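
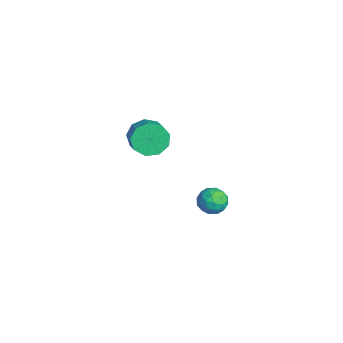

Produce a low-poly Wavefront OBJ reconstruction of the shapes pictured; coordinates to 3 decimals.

v 2.899 -0.47 3.167
v 3.348 -0.155 3.763
v 3.352 -1.665 3.457
v 3.801 -1.35 4.053
v 2.994 -1.365 4.119
v 2.714 -0.627 3.939
v 3.986 -1.193 3.281
v 3.706 -0.455 3.101
v 4.02 -0.602 3.833
v 3.406 -0.708 4.351
v 3.294 -1.112 2.869
v 2.68 -1.218 3.387
v 3.084 -0.208 3.439
v 3.616 -1.612 3.781
v 3.142 -1.621 3.819
v 3.405 -1.436 4.17
v 2.711 -0.485 3.543
v 2.975 -0.3 3.893
v 2.767 -1.011 4.103
v 3.725 -1.52 3.327
v 3.989 -1.335 3.677
v 3.295 -0.384 3.05
v 3.558 -0.199 3.401
v 3.933 -0.809 3.117
v 3.743 -0.285 3.831
v 4.008 -0.988 4.002
v 4.117 -0.896 3.548
v 3.953 -0.462 3.442
v 3.382 -0.348 4.135
v 3.648 -1.05 4.306
v 3.174 -1.059 4.345
v 3.009 -0.625 4.239
v 3.777 -0.61 4.177
v 3.052 -0.77 2.914
v 3.318 -1.472 3.085
v 3.691 -1.195 2.981
v 3.526 -0.761 2.875
v 2.692 -0.832 3.218
v 2.957 -1.535 3.389
v 2.747 -1.358 3.778
v 2.583 -0.924 3.672
v 2.923 -1.21 3.043
v -3.578 -2.381 3.351
v -3.134 -2.047 2.496
v -2.017 -2.105 3.054
v -2.462 -2.439 3.909
v -3.308 -1.506 2.901
v -2.191 -1.565 3.459
v -3.609 -1.375 3.517
v -2.492 -1.433 4.075
v -3.896 -1.714 4.055
v -2.779 -1.772 4.613
v -4.034 -2.365 4.263
v -2.917 -2.424 4.822
v -3.959 -3.024 4.045
v -2.842 -3.082 4.603
v -3.706 -3.382 3.502
v -2.589 -3.44 4.06
v -3.393 -3.271 2.888
v -2.277 -3.329 3.446
v -3.167 -2.744 2.491
v -2.051 -2.802 3.049
f 1 38 17
f 38 12 41
f 17 41 6
f 38 41 17
f 1 17 13
f 17 6 18
f 13 18 2
f 17 18 13
f 1 13 22
f 13 2 23
f 22 23 8
f 13 23 22
f 1 22 34
f 22 8 37
f 34 37 11
f 22 37 34
f 1 34 38
f 34 11 42
f 38 42 12
f 34 42 38
f 2 18 29
f 18 6 32
f 29 32 10
f 18 32 29
f 6 41 19
f 41 12 40
f 19 40 5
f 41 40 19
f 12 42 39
f 42 11 35
f 39 35 3
f 42 35 39
f 11 37 36
f 37 8 24
f 36 24 7
f 37 24 36
f 8 23 28
f 23 2 25
f 28 25 9
f 23 25 28
f 4 30 16
f 30 10 31
f 16 31 5
f 30 31 16
f 4 16 14
f 16 5 15
f 14 15 3
f 16 15 14
f 4 14 21
f 14 3 20
f 21 20 7
f 14 20 21
f 4 21 26
f 21 7 27
f 26 27 9
f 21 27 26
f 4 26 30
f 26 9 33
f 30 33 10
f 26 33 30
f 5 31 19
f 31 10 32
f 19 32 6
f 31 32 19
f 3 15 39
f 15 5 40
f 39 40 12
f 15 40 39
f 7 20 36
f 20 3 35
f 36 35 11
f 20 35 36
f 9 27 28
f 27 7 24
f 28 24 8
f 27 24 28
f 10 33 29
f 33 9 25
f 29 25 2
f 33 25 29
f 44 43 47
f 44 47 45
f 45 47 48
f 45 48 46
f 47 43 49
f 47 49 48
f 48 49 50
f 48 50 46
f 49 43 51
f 49 51 50
f 50 51 52
f 50 52 46
f 51 43 53
f 51 53 52
f 52 53 54
f 52 54 46
f 53 43 55
f 53 55 54
f 54 55 56
f 54 56 46
f 55 43 57
f 55 57 56
f 56 57 58
f 56 58 46
f 57 43 59
f 57 59 58
f 58 59 60
f 58 60 46
f 59 43 61
f 59 61 60
f 60 61 62
f 60 62 46
f 61 43 44
f 61 44 62
f 62 44 45
f 62 45 46



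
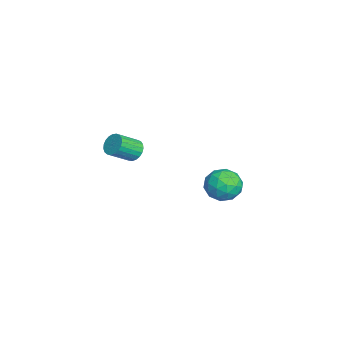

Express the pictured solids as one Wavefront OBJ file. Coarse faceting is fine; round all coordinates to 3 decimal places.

v 1.981 -2.155 2.872
v 2.332 -1.65 3.265
v 2.95 -2.781 4.162
v 2.599 -3.285 3.768
v 2.069 -1.675 3.415
v 2.687 -2.806 4.312
v 1.791 -1.783 3.471
v 2.409 -2.914 4.368
v 1.545 -1.956 3.423
v 2.164 -3.086 4.32
v 1.375 -2.162 3.279
v 1.994 -3.293 4.176
v 1.31 -2.368 3.066
v 1.928 -3.498 3.962
v 1.361 -2.536 2.818
v 1.979 -3.667 3.715
v 1.519 -2.639 2.58
v 2.137 -3.769 3.477
v 1.756 -2.658 2.392
v 2.375 -3.788 3.289
v 2.033 -2.59 2.287
v 2.651 -3.72 3.184
v 2.301 -2.446 2.284
v 2.919 -3.577 3.181
v 2.513 -2.253 2.381
v 3.131 -3.383 3.278
v 2.633 -2.042 2.564
v 3.252 -3.172 3.461
v 2.641 -1.851 2.8
v 3.259 -2.981 3.697
v 2.534 -1.712 3.048
v 3.152 -2.843 3.945
v -4.619 3.812 -3.795
v -3.916 3.612 -4.784
v -3.764 2.268 -2.876
v -3.061 2.068 -3.865
v -2.88 3.07 -3.173
v -3.409 4.024 -3.742
v -4.271 1.856 -3.918
v -4.8 2.81 -4.487
v -3.7 2.404 -4.86
v -2.841 3.154 -4.4
v -4.839 2.726 -3.26
v -3.98 3.476 -2.8
v -4.343 3.848 -4.371
v -3.337 2.032 -3.289
v -3.231 2.621 -2.883
v -2.818 2.504 -3.464
v -4.045 4.09 -3.758
v -3.631 3.973 -4.339
v -3.023 3.653 -3.392
v -4.049 1.907 -3.321
v -3.635 1.79 -3.902
v -4.862 3.376 -4.196
v -4.449 3.259 -4.777
v -4.657 2.227 -4.268
v -3.802 3.02 -4.997
v -3.3 2.112 -4.456
v -4.011 1.988 -4.488
v -4.322 2.549 -4.822
v -3.297 3.461 -4.726
v -2.795 2.553 -4.185
v -2.689 3.142 -3.779
v -2.999 3.703 -4.113
v -3.171 2.75 -4.771
v -4.885 3.327 -3.475
v -4.383 2.419 -2.934
v -4.681 2.177 -3.547
v -4.991 2.738 -3.881
v -4.38 3.768 -3.204
v -3.878 2.86 -2.663
v -3.358 3.331 -2.838
v -3.669 3.892 -3.172
v -4.509 3.13 -2.889
f 2 1 5
f 2 5 3
f 3 5 6
f 3 6 4
f 5 1 7
f 5 7 6
f 6 7 8
f 6 8 4
f 7 1 9
f 7 9 8
f 8 9 10
f 8 10 4
f 9 1 11
f 9 11 10
f 10 11 12
f 10 12 4
f 11 1 13
f 11 13 12
f 12 13 14
f 12 14 4
f 13 1 15
f 13 15 14
f 14 15 16
f 14 16 4
f 15 1 17
f 15 17 16
f 16 17 18
f 16 18 4
f 17 1 19
f 17 19 18
f 18 19 20
f 18 20 4
f 19 1 21
f 19 21 20
f 20 21 22
f 20 22 4
f 21 1 23
f 21 23 22
f 22 23 24
f 22 24 4
f 23 1 25
f 23 25 24
f 24 25 26
f 24 26 4
f 25 1 27
f 25 27 26
f 26 27 28
f 26 28 4
f 27 1 29
f 27 29 28
f 28 29 30
f 28 30 4
f 29 1 31
f 29 31 30
f 30 31 32
f 30 32 4
f 31 1 2
f 31 2 32
f 32 2 3
f 32 3 4
f 33 70 49
f 70 44 73
f 49 73 38
f 70 73 49
f 33 49 45
f 49 38 50
f 45 50 34
f 49 50 45
f 33 45 54
f 45 34 55
f 54 55 40
f 45 55 54
f 33 54 66
f 54 40 69
f 66 69 43
f 54 69 66
f 33 66 70
f 66 43 74
f 70 74 44
f 66 74 70
f 34 50 61
f 50 38 64
f 61 64 42
f 50 64 61
f 38 73 51
f 73 44 72
f 51 72 37
f 73 72 51
f 44 74 71
f 74 43 67
f 71 67 35
f 74 67 71
f 43 69 68
f 69 40 56
f 68 56 39
f 69 56 68
f 40 55 60
f 55 34 57
f 60 57 41
f 55 57 60
f 36 62 48
f 62 42 63
f 48 63 37
f 62 63 48
f 36 48 46
f 48 37 47
f 46 47 35
f 48 47 46
f 36 46 53
f 46 35 52
f 53 52 39
f 46 52 53
f 36 53 58
f 53 39 59
f 58 59 41
f 53 59 58
f 36 58 62
f 58 41 65
f 62 65 42
f 58 65 62
f 37 63 51
f 63 42 64
f 51 64 38
f 63 64 51
f 35 47 71
f 47 37 72
f 71 72 44
f 47 72 71
f 39 52 68
f 52 35 67
f 68 67 43
f 52 67 68
f 41 59 60
f 59 39 56
f 60 56 40
f 59 56 60
f 42 65 61
f 65 41 57
f 61 57 34
f 65 57 61



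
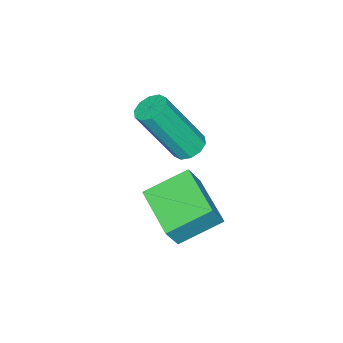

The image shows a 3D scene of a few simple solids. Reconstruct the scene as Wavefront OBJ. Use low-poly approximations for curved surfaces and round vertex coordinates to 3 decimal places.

v 3.751 2.75 2.042
v 4.216 2.671 2.89
v 2.765 3.565 2.659
v 3.23 3.486 3.507
v 4.61 4.054 1.693
v 5.075 3.975 2.541
v 3.624 4.869 2.31
v 4.089 4.79 3.158
v 1.05 2.13 1.999
v 1.564 2.176 1.842
v 2.205 1.296 3.684
v 1.69 1.25 3.841
v 1.481 2.455 2.004
v 2.121 1.576 3.847
v 1.232 2.61 2.164
v 1.873 1.731 4.007
v 0.914 2.582 2.261
v 1.555 1.702 4.104
v 0.648 2.381 2.258
v 1.289 1.501 4.101
v 0.535 2.084 2.156
v 1.176 1.204 3.998
v 0.619 1.804 1.993
v 1.259 0.925 3.836
v 0.867 1.649 1.833
v 1.508 0.77 3.676
v 1.185 1.678 1.736
v 1.826 0.798 3.579
v 1.451 1.879 1.739
v 2.092 0.999 3.582
f 2 4 1
f 5 2 1
f 1 4 3
f 3 5 1
f 2 8 4
f 6 2 5
f 6 8 2
f 4 8 3
f 7 5 3
f 3 8 7
f 7 6 5
f 8 6 7
f 10 9 13
f 10 13 11
f 11 13 14
f 11 14 12
f 13 9 15
f 13 15 14
f 14 15 16
f 14 16 12
f 15 9 17
f 15 17 16
f 16 17 18
f 16 18 12
f 17 9 19
f 17 19 18
f 18 19 20
f 18 20 12
f 19 9 21
f 19 21 20
f 20 21 22
f 20 22 12
f 21 9 23
f 21 23 22
f 22 23 24
f 22 24 12
f 23 9 25
f 23 25 24
f 24 25 26
f 24 26 12
f 25 9 27
f 25 27 26
f 26 27 28
f 26 28 12
f 27 9 29
f 27 29 28
f 28 29 30
f 28 30 12
f 29 9 10
f 29 10 30
f 30 10 11
f 30 11 12



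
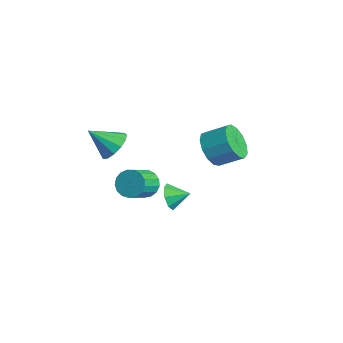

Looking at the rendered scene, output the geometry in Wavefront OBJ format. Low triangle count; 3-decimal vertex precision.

v -2.435 -2.111 -2.088
v -1.802 -2.041 -2.588
v -1.111 -3.04 -1.851
v -1.745 -3.109 -1.352
v -1.728 -1.784 -2.308
v -1.037 -2.782 -1.572
v -1.816 -1.601 -1.978
v -1.125 -2.599 -1.241
v -2.046 -1.535 -1.673
v -1.355 -2.533 -0.936
v -2.365 -1.601 -1.463
v -1.674 -2.599 -0.726
v -2.7 -1.784 -1.396
v -2.01 -2.782 -0.66
v -2.975 -2.041 -1.488
v -2.285 -3.04 -0.752
v -3.126 -2.315 -1.718
v -2.436 -3.313 -0.981
v -3.119 -2.542 -2.032
v -2.428 -3.54 -1.295
v -2.955 -2.67 -2.359
v -2.265 -3.668 -1.623
v -2.672 -2.67 -2.624
v -1.982 -3.668 -1.888
v -2.335 -2.542 -2.767
v -1.645 -3.54 -2.03
v -2.021 -2.315 -2.754
v -1.33 -3.314 -2.017
v -3.614 -3.167 0.097
v -2.81 -3.12 0.541
v -4.126 -4.293 1.143
v -3.121 -2.771 0.765
v -3.588 -2.547 0.777
v -4.064 -2.521 0.573
v -4.397 -2.699 0.218
v -4.481 -3.026 -0.176
v -4.29 -3.397 -0.483
v -3.884 -3.696 -0.605
v -3.393 -3.826 -0.505
v -2.971 -3.747 -0.213
v -2.754 -3.484 0.177
v -3.066 -0.571 -3.891
v -2.555 -0.617 -4.505
v -2.554 0.271 -3.529
v -3.042 -0.267 -4.631
v -3.542 -0.095 -4.323
v -3.764 -0.202 -3.763
v -3.577 -0.525 -3.277
v -3.09 -0.875 -3.152
v -2.589 -1.047 -3.459
v -2.368 -0.94 -4.02
v -4.001 1.956 -1.687
v -3.081 1.709 -2.175
v -2.42 2.756 -1.461
v -3.339 3.004 -0.973
v -3.354 2.118 -2.524
v -2.693 3.166 -1.81
v -3.832 2.476 -2.607
v -3.17 3.524 -1.893
v -4.363 2.669 -2.397
v -3.702 3.717 -1.683
v -4.78 2.636 -1.963
v -4.118 3.684 -1.249
v -4.949 2.387 -1.44
v -4.287 3.434 -0.726
v -4.817 2.001 -0.996
v -4.155 3.048 -0.282
v -4.426 1.601 -0.772
v -3.764 2.648 -0.058
v -3.9 1.313 -0.838
v -3.238 2.361 -0.124
v -3.406 1.23 -1.173
v -2.744 2.278 -0.459
v -3.101 1.378 -1.672
v -2.439 2.425 -0.958
f 2 1 5
f 2 5 3
f 3 5 6
f 3 6 4
f 5 1 7
f 5 7 6
f 6 7 8
f 6 8 4
f 7 1 9
f 7 9 8
f 8 9 10
f 8 10 4
f 9 1 11
f 9 11 10
f 10 11 12
f 10 12 4
f 11 1 13
f 11 13 12
f 12 13 14
f 12 14 4
f 13 1 15
f 13 15 14
f 14 15 16
f 14 16 4
f 15 1 17
f 15 17 16
f 16 17 18
f 16 18 4
f 17 1 19
f 17 19 18
f 18 19 20
f 18 20 4
f 19 1 21
f 19 21 20
f 20 21 22
f 20 22 4
f 21 1 23
f 21 23 22
f 22 23 24
f 22 24 4
f 23 1 25
f 23 25 24
f 24 25 26
f 24 26 4
f 25 1 27
f 25 27 26
f 26 27 28
f 26 28 4
f 27 1 2
f 27 2 28
f 28 2 3
f 28 3 4
f 30 29 32
f 30 32 31
f 32 29 33
f 32 33 31
f 33 29 34
f 33 34 31
f 34 29 35
f 34 35 31
f 35 29 36
f 35 36 31
f 36 29 37
f 36 37 31
f 37 29 38
f 37 38 31
f 38 29 39
f 38 39 31
f 39 29 40
f 39 40 31
f 40 29 41
f 40 41 31
f 41 29 30
f 41 30 31
f 43 42 45
f 43 45 44
f 45 42 46
f 45 46 44
f 46 42 47
f 46 47 44
f 47 42 48
f 47 48 44
f 48 42 49
f 48 49 44
f 49 42 50
f 49 50 44
f 50 42 51
f 50 51 44
f 51 42 43
f 51 43 44
f 53 52 56
f 53 56 54
f 54 56 57
f 54 57 55
f 56 52 58
f 56 58 57
f 57 58 59
f 57 59 55
f 58 52 60
f 58 60 59
f 59 60 61
f 59 61 55
f 60 52 62
f 60 62 61
f 61 62 63
f 61 63 55
f 62 52 64
f 62 64 63
f 63 64 65
f 63 65 55
f 64 52 66
f 64 66 65
f 65 66 67
f 65 67 55
f 66 52 68
f 66 68 67
f 67 68 69
f 67 69 55
f 68 52 70
f 68 70 69
f 69 70 71
f 69 71 55
f 70 52 72
f 70 72 71
f 71 72 73
f 71 73 55
f 72 52 74
f 72 74 73
f 73 74 75
f 73 75 55
f 74 52 53
f 74 53 75
f 75 53 54
f 75 54 55



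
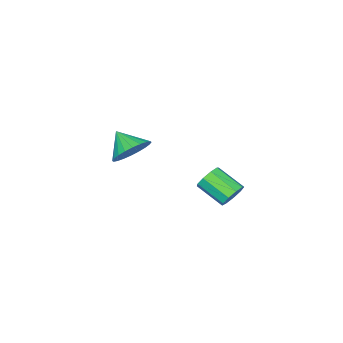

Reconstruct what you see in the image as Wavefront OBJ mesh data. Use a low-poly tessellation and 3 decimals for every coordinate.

v 1.709 -2.802 0.192
v 2.604 -3.189 -0.17
v 1.591 -3.878 1.048
v 2.736 -2.959 0.137
v 2.711 -2.705 0.453
v 2.534 -2.466 0.728
v 2.231 -2.278 0.922
v 1.849 -2.17 1.005
v 1.445 -2.158 0.964
v 1.082 -2.244 0.805
v 0.814 -2.415 0.553
v 0.683 -2.646 0.246
v 0.707 -2.9 -0.07
v 0.885 -3.139 -0.345
v 1.187 -3.327 -0.539
v 1.57 -3.435 -0.622
v 1.973 -3.447 -0.581
v 2.337 -3.361 -0.422
v 1.837 3.219 -0.072
v 2.43 3.45 0.221
v 2.575 2.133 0.965
v 1.983 1.901 0.672
v 2.055 3.564 0.496
v 2.2 2.247 1.241
v 1.579 3.517 0.506
v 1.724 2.2 1.25
v 1.223 3.33 0.245
v 1.369 2.013 0.989
v 1.155 3.091 -0.165
v 1.301 1.774 0.58
v 1.406 2.912 -0.531
v 1.552 1.595 0.214
v 1.859 2.876 -0.682
v 2.005 1.559 0.062
v 2.302 3.001 -0.549
v 2.447 1.683 0.196
v 2.527 3.227 -0.192
v 2.672 1.91 0.553
f 2 1 4
f 2 4 3
f 4 1 5
f 4 5 3
f 5 1 6
f 5 6 3
f 6 1 7
f 6 7 3
f 7 1 8
f 7 8 3
f 8 1 9
f 8 9 3
f 9 1 10
f 9 10 3
f 10 1 11
f 10 11 3
f 11 1 12
f 11 12 3
f 12 1 13
f 12 13 3
f 13 1 14
f 13 14 3
f 14 1 15
f 14 15 3
f 15 1 16
f 15 16 3
f 16 1 17
f 16 17 3
f 17 1 18
f 17 18 3
f 18 1 2
f 18 2 3
f 20 19 23
f 20 23 21
f 21 23 24
f 21 24 22
f 23 19 25
f 23 25 24
f 24 25 26
f 24 26 22
f 25 19 27
f 25 27 26
f 26 27 28
f 26 28 22
f 27 19 29
f 27 29 28
f 28 29 30
f 28 30 22
f 29 19 31
f 29 31 30
f 30 31 32
f 30 32 22
f 31 19 33
f 31 33 32
f 32 33 34
f 32 34 22
f 33 19 35
f 33 35 34
f 34 35 36
f 34 36 22
f 35 19 37
f 35 37 36
f 36 37 38
f 36 38 22
f 37 19 20
f 37 20 38
f 38 20 21
f 38 21 22



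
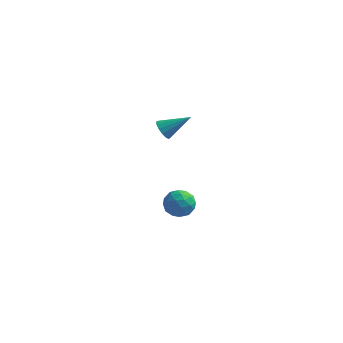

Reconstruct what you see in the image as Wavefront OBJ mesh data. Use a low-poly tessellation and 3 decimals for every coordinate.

v -3.924 0.225 2.037
v -3.587 -0.014 1.721
v -2.896 0.715 2.763
v -3.625 0.229 1.611
v -3.743 0.471 1.616
v -3.91 0.647 1.733
v -4.08 0.71 1.932
v -4.209 0.643 2.159
v -4.261 0.464 2.353
v -4.222 0.221 2.463
v -4.104 -0.021 2.458
v -3.937 -0.197 2.341
v -3.767 -0.26 2.142
v -3.639 -0.193 1.915
v -4.012 2.498 -3.393
v -3.358 2.201 -3.155
v -4.322 1.419 -3.885
v -3.668 1.122 -3.647
v -4.202 1.313 -3.145
v -4.011 1.979 -2.841
v -3.669 1.641 -4.199
v -3.478 2.307 -3.895
v -3.146 1.671 -3.652
v -3.475 1.469 -3.001
v -4.205 2.151 -4.039
v -4.534 1.949 -3.388
v -3.658 2.444 -3.231
v -4.022 1.176 -3.809
v -4.336 1.288 -3.515
v -3.952 1.114 -3.374
v -4.042 2.314 -3.047
v -3.657 2.139 -2.906
v -4.153 1.618 -2.901
v -4.023 1.481 -4.134
v -3.638 1.306 -3.993
v -3.728 2.506 -3.666
v -3.344 2.332 -3.525
v -3.527 2.002 -4.139
v -3.149 1.958 -3.383
v -3.331 1.324 -3.672
v -3.332 1.629 -3.997
v -3.219 2.02 -3.818
v -3.342 1.839 -3
v -3.524 1.205 -3.29
v -3.839 1.317 -2.995
v -3.726 1.709 -2.816
v -3.218 1.528 -3.293
v -4.156 2.415 -3.75
v -4.338 1.781 -4.04
v -3.954 1.911 -4.224
v -3.841 2.303 -4.045
v -4.349 2.296 -3.368
v -4.531 1.662 -3.657
v -4.461 1.6 -3.222
v -4.348 1.991 -3.043
v -4.462 2.092 -3.747
f 2 1 4
f 2 4 3
f 4 1 5
f 4 5 3
f 5 1 6
f 5 6 3
f 6 1 7
f 6 7 3
f 7 1 8
f 7 8 3
f 8 1 9
f 8 9 3
f 9 1 10
f 9 10 3
f 10 1 11
f 10 11 3
f 11 1 12
f 11 12 3
f 12 1 13
f 12 13 3
f 13 1 14
f 13 14 3
f 14 1 2
f 14 2 3
f 15 52 31
f 52 26 55
f 31 55 20
f 52 55 31
f 15 31 27
f 31 20 32
f 27 32 16
f 31 32 27
f 15 27 36
f 27 16 37
f 36 37 22
f 27 37 36
f 15 36 48
f 36 22 51
f 48 51 25
f 36 51 48
f 15 48 52
f 48 25 56
f 52 56 26
f 48 56 52
f 16 32 43
f 32 20 46
f 43 46 24
f 32 46 43
f 20 55 33
f 55 26 54
f 33 54 19
f 55 54 33
f 26 56 53
f 56 25 49
f 53 49 17
f 56 49 53
f 25 51 50
f 51 22 38
f 50 38 21
f 51 38 50
f 22 37 42
f 37 16 39
f 42 39 23
f 37 39 42
f 18 44 30
f 44 24 45
f 30 45 19
f 44 45 30
f 18 30 28
f 30 19 29
f 28 29 17
f 30 29 28
f 18 28 35
f 28 17 34
f 35 34 21
f 28 34 35
f 18 35 40
f 35 21 41
f 40 41 23
f 35 41 40
f 18 40 44
f 40 23 47
f 44 47 24
f 40 47 44
f 19 45 33
f 45 24 46
f 33 46 20
f 45 46 33
f 17 29 53
f 29 19 54
f 53 54 26
f 29 54 53
f 21 34 50
f 34 17 49
f 50 49 25
f 34 49 50
f 23 41 42
f 41 21 38
f 42 38 22
f 41 38 42
f 24 47 43
f 47 23 39
f 43 39 16
f 47 39 43



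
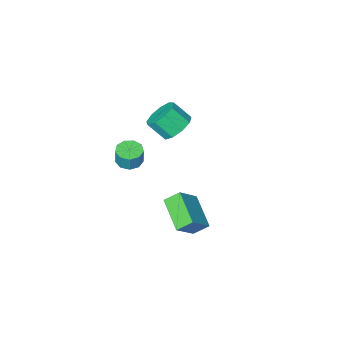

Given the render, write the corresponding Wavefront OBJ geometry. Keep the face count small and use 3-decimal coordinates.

v -0.75 1.822 -3.323
v 0.485 2.114 -2.147
v -0.385 3.746 -4.185
v 0.85 4.038 -3.009
v -0.01 1.382 -3.991
v 1.225 1.674 -2.815
v 0.355 3.306 -4.853
v 1.59 3.598 -3.677
v 1.038 -2.359 -2.517
v 1.453 -3.025 -2.424
v 1.557 -2.807 -1.33
v 1.142 -2.141 -1.423
v 1.785 -2.614 -2.537
v 1.89 -2.396 -1.444
v 1.768 -2.084 -2.641
v 1.872 -1.866 -1.548
v 1.409 -1.682 -2.687
v 1.513 -1.465 -1.593
v 0.876 -1.598 -2.653
v 0.98 -1.38 -1.559
v 0.419 -1.869 -2.555
v 0.523 -1.651 -1.462
v 0.252 -2.37 -2.44
v 0.356 -2.152 -1.346
v 0.452 -2.865 -2.36
v 0.556 -2.647 -1.266
v 0.927 -3.124 -2.354
v 1.031 -2.906 -1.26
v -2.783 -3.542 -2.274
v -2.107 -3.921 -3.012
v -1.42 -4.697 -1.983
v -2.097 -4.318 -1.246
v -1.841 -3.303 -2.723
v -1.155 -4.079 -1.694
v -2.016 -2.797 -2.224
v -1.33 -3.573 -1.195
v -2.55 -2.639 -1.749
v -1.864 -3.415 -0.72
v -3.193 -2.904 -1.52
v -2.507 -3.68 -0.491
v -3.644 -3.467 -1.644
v -2.958 -4.243 -0.615
v -3.692 -4.065 -2.063
v -3.006 -4.841 -1.034
v -3.315 -4.418 -2.581
v -2.629 -5.195 -1.552
v -2.688 -4.362 -2.956
v -2.002 -5.138 -1.927
f 2 4 1
f 5 2 1
f 1 4 3
f 3 5 1
f 2 8 4
f 6 2 5
f 6 8 2
f 4 8 3
f 7 5 3
f 3 8 7
f 7 6 5
f 8 6 7
f 10 9 13
f 10 13 11
f 11 13 14
f 11 14 12
f 13 9 15
f 13 15 14
f 14 15 16
f 14 16 12
f 15 9 17
f 15 17 16
f 16 17 18
f 16 18 12
f 17 9 19
f 17 19 18
f 18 19 20
f 18 20 12
f 19 9 21
f 19 21 20
f 20 21 22
f 20 22 12
f 21 9 23
f 21 23 22
f 22 23 24
f 22 24 12
f 23 9 25
f 23 25 24
f 24 25 26
f 24 26 12
f 25 9 27
f 25 27 26
f 26 27 28
f 26 28 12
f 27 9 10
f 27 10 28
f 28 10 11
f 28 11 12
f 30 29 33
f 30 33 31
f 31 33 34
f 31 34 32
f 33 29 35
f 33 35 34
f 34 35 36
f 34 36 32
f 35 29 37
f 35 37 36
f 36 37 38
f 36 38 32
f 37 29 39
f 37 39 38
f 38 39 40
f 38 40 32
f 39 29 41
f 39 41 40
f 40 41 42
f 40 42 32
f 41 29 43
f 41 43 42
f 42 43 44
f 42 44 32
f 43 29 45
f 43 45 44
f 44 45 46
f 44 46 32
f 45 29 47
f 45 47 46
f 46 47 48
f 46 48 32
f 47 29 30
f 47 30 48
f 48 30 31
f 48 31 32



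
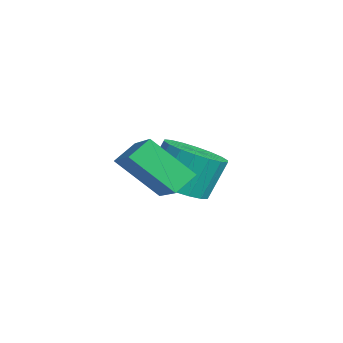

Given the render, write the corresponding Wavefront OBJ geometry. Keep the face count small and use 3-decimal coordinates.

v 2.464 -1.32 -0.984
v 2.167 -0.666 -0.511
v 3.037 -0.188 -2.189
v 2.74 0.466 -1.716
v 3.88 -1.226 -0.224
v 3.583 -0.572 0.249
v 4.453 -0.094 -1.429
v 4.156 0.56 -0.956
v 1.021 0.77 -2.898
v 1.889 1.274 -3.012
v 1.686 1.915 -1.716
v 0.819 1.41 -1.602
v 1.587 1.551 -3.196
v 1.384 2.192 -1.9
v 1.173 1.674 -3.322
v 0.97 2.315 -2.026
v 0.729 1.617 -3.363
v 0.526 2.258 -2.067
v 0.343 1.392 -3.312
v 0.14 2.033 -2.016
v 0.091 1.044 -3.18
v -0.112 1.685 -1.884
v 0.024 0.642 -2.991
v -0.179 1.283 -1.695
v 0.154 0.265 -2.784
v -0.049 0.906 -1.488
v 0.456 -0.012 -2.6
v 0.253 0.629 -1.304
v 0.87 -0.135 -2.474
v 0.667 0.506 -1.178
v 1.314 -0.078 -2.433
v 1.111 0.563 -1.137
v 1.7 0.147 -2.484
v 1.497 0.788 -1.188
v 1.952 0.495 -2.616
v 1.749 1.136 -1.32
v 2.019 0.897 -2.805
v 1.816 1.538 -1.509
f 2 4 1
f 5 2 1
f 1 4 3
f 3 5 1
f 2 8 4
f 6 2 5
f 6 8 2
f 4 8 3
f 7 5 3
f 3 8 7
f 7 6 5
f 8 6 7
f 10 9 13
f 10 13 11
f 11 13 14
f 11 14 12
f 13 9 15
f 13 15 14
f 14 15 16
f 14 16 12
f 15 9 17
f 15 17 16
f 16 17 18
f 16 18 12
f 17 9 19
f 17 19 18
f 18 19 20
f 18 20 12
f 19 9 21
f 19 21 20
f 20 21 22
f 20 22 12
f 21 9 23
f 21 23 22
f 22 23 24
f 22 24 12
f 23 9 25
f 23 25 24
f 24 25 26
f 24 26 12
f 25 9 27
f 25 27 26
f 26 27 28
f 26 28 12
f 27 9 29
f 27 29 28
f 28 29 30
f 28 30 12
f 29 9 31
f 29 31 30
f 30 31 32
f 30 32 12
f 31 9 33
f 31 33 32
f 32 33 34
f 32 34 12
f 33 9 35
f 33 35 34
f 34 35 36
f 34 36 12
f 35 9 37
f 35 37 36
f 36 37 38
f 36 38 12
f 37 9 10
f 37 10 38
f 38 10 11
f 38 11 12



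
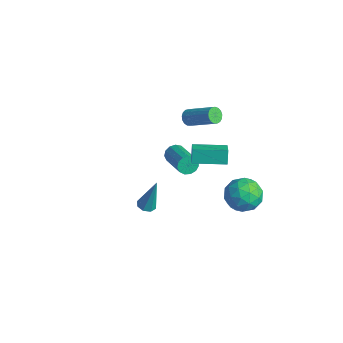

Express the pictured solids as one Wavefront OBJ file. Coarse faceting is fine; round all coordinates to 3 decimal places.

v -1.539 1.763 -0.427
v -1.851 2.017 0.367
v -0.493 3.299 -0.506
v -0.805 3.553 0.287
v -0.775 1.267 0.033
v -1.087 1.521 0.826
v 0.271 2.803 -0.047
v -0.041 3.057 0.747
v 2.069 -3.392 1.724
v 2.568 -3.475 1.658
v 2.391 -2.988 3.636
v 2.468 -3.102 1.596
v 2.135 -2.9 1.609
v 1.763 -2.986 1.69
v 1.57 -3.31 1.791
v 1.669 -3.682 1.853
v 2.003 -3.884 1.84
v 2.375 -3.799 1.759
v -2.003 1.907 2.63
v -1.753 2.034 2.204
v -0.266 2.66 3.264
v -0.517 2.533 3.69
v -1.878 2.236 2.26
v -0.392 2.861 3.321
v -2.032 2.362 2.401
v -0.545 2.988 3.462
v -2.179 2.384 2.595
v -0.693 3.01 3.655
v -2.286 2.297 2.796
v -0.8 2.923 3.856
v -2.328 2.121 2.959
v -0.842 2.747 4.02
v -2.296 1.896 3.047
v -0.81 2.521 4.108
v -2.197 1.673 3.039
v -0.71 2.299 4.1
v -2.053 1.504 2.938
v -0.567 2.129 3.998
v -1.898 1.427 2.766
v -0.412 2.053 3.826
v -1.767 1.46 2.562
v -0.281 2.086 3.623
v -1.69 1.596 2.375
v -0.204 2.222 3.435
v -1.685 1.803 2.245
v -0.199 2.429 3.306
v -0.034 4.603 -2.703
v 0.997 4.26 -2.409
v -0.117 3.28 -3.951
v 0.914 2.937 -3.657
v 0.051 2.801 -2.947
v 0.102 3.618 -2.176
v 0.778 3.922 -4.184
v 0.829 4.739 -3.413
v 1.498 3.839 -3.324
v 1.049 3.146 -2.559
v -0.169 4.394 -3.801
v -0.618 3.701 -3.036
v 0.489 4.547 -2.446
v 0.391 2.993 -3.914
v -0.116 2.912 -3.497
v 0.49 2.711 -3.323
v -0.037 4.17 -2.31
v 0.569 3.969 -2.137
v 0.013 3.111 -2.453
v 0.311 3.571 -4.223
v 0.917 3.37 -4.05
v 0.39 4.829 -3.037
v 0.996 4.628 -2.863
v 0.867 4.429 -3.907
v 1.389 4.099 -2.811
v 1.34 3.321 -3.545
v 1.26 3.9 -3.855
v 1.29 4.38 -3.401
v 1.125 3.691 -2.362
v 1.076 2.914 -3.095
v 0.569 2.834 -2.679
v 0.6 3.314 -2.225
v 1.42 3.444 -2.9
v -0.196 4.626 -3.265
v -0.245 3.849 -3.998
v 0.28 4.226 -4.135
v 0.311 4.706 -3.681
v -0.46 4.219 -2.815
v -0.509 3.441 -3.549
v -0.41 3.16 -2.959
v -0.38 3.64 -2.505
v -0.54 4.096 -3.46
v -4.417 2.667 -3.03
v -4.151 2.995 -3.484
v -2.276 2.581 -2.684
v -2.543 2.253 -2.23
v -4.213 3.22 -3.223
v -2.338 2.805 -2.423
v -4.339 3.269 -2.901
v -2.465 2.854 -2.101
v -4.491 3.127 -2.62
v -2.616 2.712 -1.82
v -4.619 2.839 -2.469
v -2.744 2.424 -1.669
v -4.683 2.497 -2.496
v -2.808 2.082 -1.696
v -4.663 2.209 -2.693
v -2.788 1.794 -1.893
v -4.565 2.066 -2.997
v -2.69 1.651 -2.196
v -4.42 2.115 -3.311
v -2.545 1.7 -2.511
v -4.274 2.339 -3.536
v -2.4 1.924 -2.736
v -4.174 2.667 -3.6
v -2.299 2.252 -2.8
f 2 4 1
f 5 2 1
f 1 4 3
f 3 5 1
f 2 8 4
f 6 2 5
f 6 8 2
f 4 8 3
f 7 5 3
f 3 8 7
f 7 6 5
f 8 6 7
f 10 9 12
f 10 12 11
f 12 9 13
f 12 13 11
f 13 9 14
f 13 14 11
f 14 9 15
f 14 15 11
f 15 9 16
f 15 16 11
f 16 9 17
f 16 17 11
f 17 9 18
f 17 18 11
f 18 9 10
f 18 10 11
f 20 19 23
f 20 23 21
f 21 23 24
f 21 24 22
f 23 19 25
f 23 25 24
f 24 25 26
f 24 26 22
f 25 19 27
f 25 27 26
f 26 27 28
f 26 28 22
f 27 19 29
f 27 29 28
f 28 29 30
f 28 30 22
f 29 19 31
f 29 31 30
f 30 31 32
f 30 32 22
f 31 19 33
f 31 33 32
f 32 33 34
f 32 34 22
f 33 19 35
f 33 35 34
f 34 35 36
f 34 36 22
f 35 19 37
f 35 37 36
f 36 37 38
f 36 38 22
f 37 19 39
f 37 39 38
f 38 39 40
f 38 40 22
f 39 19 41
f 39 41 40
f 40 41 42
f 40 42 22
f 41 19 43
f 41 43 42
f 42 43 44
f 42 44 22
f 43 19 45
f 43 45 44
f 44 45 46
f 44 46 22
f 45 19 20
f 45 20 46
f 46 20 21
f 46 21 22
f 47 84 63
f 84 58 87
f 63 87 52
f 84 87 63
f 47 63 59
f 63 52 64
f 59 64 48
f 63 64 59
f 47 59 68
f 59 48 69
f 68 69 54
f 59 69 68
f 47 68 80
f 68 54 83
f 80 83 57
f 68 83 80
f 47 80 84
f 80 57 88
f 84 88 58
f 80 88 84
f 48 64 75
f 64 52 78
f 75 78 56
f 64 78 75
f 52 87 65
f 87 58 86
f 65 86 51
f 87 86 65
f 58 88 85
f 88 57 81
f 85 81 49
f 88 81 85
f 57 83 82
f 83 54 70
f 82 70 53
f 83 70 82
f 54 69 74
f 69 48 71
f 74 71 55
f 69 71 74
f 50 76 62
f 76 56 77
f 62 77 51
f 76 77 62
f 50 62 60
f 62 51 61
f 60 61 49
f 62 61 60
f 50 60 67
f 60 49 66
f 67 66 53
f 60 66 67
f 50 67 72
f 67 53 73
f 72 73 55
f 67 73 72
f 50 72 76
f 72 55 79
f 76 79 56
f 72 79 76
f 51 77 65
f 77 56 78
f 65 78 52
f 77 78 65
f 49 61 85
f 61 51 86
f 85 86 58
f 61 86 85
f 53 66 82
f 66 49 81
f 82 81 57
f 66 81 82
f 55 73 74
f 73 53 70
f 74 70 54
f 73 70 74
f 56 79 75
f 79 55 71
f 75 71 48
f 79 71 75
f 90 89 93
f 90 93 91
f 91 93 94
f 91 94 92
f 93 89 95
f 93 95 94
f 94 95 96
f 94 96 92
f 95 89 97
f 95 97 96
f 96 97 98
f 96 98 92
f 97 89 99
f 97 99 98
f 98 99 100
f 98 100 92
f 99 89 101
f 99 101 100
f 100 101 102
f 100 102 92
f 101 89 103
f 101 103 102
f 102 103 104
f 102 104 92
f 103 89 105
f 103 105 104
f 104 105 106
f 104 106 92
f 105 89 107
f 105 107 106
f 106 107 108
f 106 108 92
f 107 89 109
f 107 109 108
f 108 109 110
f 108 110 92
f 109 89 111
f 109 111 110
f 110 111 112
f 110 112 92
f 111 89 90
f 111 90 112
f 112 90 91
f 112 91 92



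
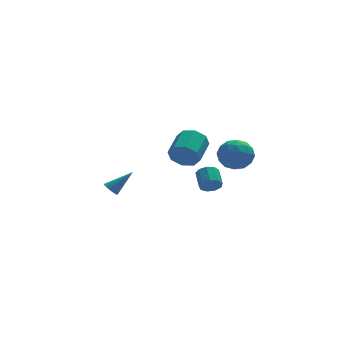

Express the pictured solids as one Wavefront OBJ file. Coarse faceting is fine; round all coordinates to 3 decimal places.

v 0.792 -4.359 -0.134
v 1.142 -4.651 0.384
v 1.198 -3.573 0.953
v 0.848 -3.281 0.434
v 1.442 -4.493 0.056
v 1.498 -3.415 0.624
v 1.437 -4.273 -0.362
v 1.494 -3.195 0.207
v 1.131 -4.093 -0.673
v 1.188 -3.015 -0.104
v 0.666 -4.037 -0.732
v 0.723 -2.959 -0.163
v 0.26 -4.133 -0.511
v 0.316 -3.055 0.057
v 0.103 -4.334 -0.114
v 0.159 -3.256 0.454
v 0.268 -4.547 0.273
v 0.324 -3.469 0.842
v 0.678 -4.672 0.47
v 0.734 -3.594 1.039
v 2.291 -2.084 1.583
v 2.804 -2.541 2.513
v 2.316 -3.759 0.747
v 2.829 -4.216 1.677
v 1.729 -3.862 1.738
v 1.714 -2.828 2.255
v 3.406 -3.472 1.005
v 3.391 -2.438 1.522
v 3.493 -3.399 2.156
v 2.456 -3.64 2.609
v 2.664 -2.66 0.651
v 1.627 -2.901 1.104
v 2.546 -2.166 2.121
v 2.574 -4.134 1.139
v 1.928 -3.927 1.174
v 2.229 -4.195 1.721
v 1.905 -2.334 1.969
v 2.206 -2.603 2.516
v 1.574 -3.379 2.061
v 2.914 -3.697 0.744
v 3.215 -3.966 1.291
v 2.891 -2.105 1.539
v 3.192 -2.373 2.086
v 3.546 -2.921 1.199
v 3.252 -2.939 2.459
v 3.266 -3.923 1.967
v 3.606 -3.486 1.572
v 3.597 -2.878 1.876
v 2.643 -3.08 2.725
v 2.657 -4.065 2.234
v 2.011 -3.857 2.269
v 2.002 -3.249 2.573
v 3.048 -3.585 2.515
v 2.463 -2.235 1.026
v 2.477 -3.22 0.535
v 3.118 -3.051 0.687
v 3.109 -2.443 0.991
v 1.854 -2.377 1.293
v 1.868 -3.361 0.801
v 1.523 -3.422 1.384
v 1.514 -2.814 1.688
v 2.072 -2.715 0.745
v -3.539 3.336 -3.713
v -3.206 3.601 -4.107
v -2.141 3.464 -2.447
v -3.328 3.798 -3.993
v -3.491 3.904 -3.823
v -3.664 3.897 -3.631
v -3.812 3.779 -3.456
v -3.906 3.573 -3.331
v -3.927 3.321 -3.282
v -3.872 3.071 -3.318
v -3.751 2.874 -3.432
v -3.587 2.769 -3.602
v -3.415 2.776 -3.794
v -3.266 2.893 -3.969
v -3.172 3.099 -4.094
v -3.151 3.351 -4.143
v 0.979 3.092 -1.227
v 1.598 3.052 -2.075
v 2.539 4.609 -1.46
v 1.921 4.648 -0.613
v 0.94 3.497 -2.195
v 1.881 5.054 -1.58
v 0.305 3.705 -1.748
v 1.246 5.262 -1.134
v 0.065 3.554 -0.997
v 1.006 5.11 -0.382
v 0.361 3.131 -0.38
v 1.302 4.688 0.235
v 1.019 2.686 -0.26
v 1.96 4.243 0.355
v 1.654 2.478 -0.706
v 2.595 4.035 -0.092
v 1.894 2.63 -1.458
v 2.835 4.186 -0.843
f 2 1 5
f 2 5 3
f 3 5 6
f 3 6 4
f 5 1 7
f 5 7 6
f 6 7 8
f 6 8 4
f 7 1 9
f 7 9 8
f 8 9 10
f 8 10 4
f 9 1 11
f 9 11 10
f 10 11 12
f 10 12 4
f 11 1 13
f 11 13 12
f 12 13 14
f 12 14 4
f 13 1 15
f 13 15 14
f 14 15 16
f 14 16 4
f 15 1 17
f 15 17 16
f 16 17 18
f 16 18 4
f 17 1 19
f 17 19 18
f 18 19 20
f 18 20 4
f 19 1 2
f 19 2 20
f 20 2 3
f 20 3 4
f 21 58 37
f 58 32 61
f 37 61 26
f 58 61 37
f 21 37 33
f 37 26 38
f 33 38 22
f 37 38 33
f 21 33 42
f 33 22 43
f 42 43 28
f 33 43 42
f 21 42 54
f 42 28 57
f 54 57 31
f 42 57 54
f 21 54 58
f 54 31 62
f 58 62 32
f 54 62 58
f 22 38 49
f 38 26 52
f 49 52 30
f 38 52 49
f 26 61 39
f 61 32 60
f 39 60 25
f 61 60 39
f 32 62 59
f 62 31 55
f 59 55 23
f 62 55 59
f 31 57 56
f 57 28 44
f 56 44 27
f 57 44 56
f 28 43 48
f 43 22 45
f 48 45 29
f 43 45 48
f 24 50 36
f 50 30 51
f 36 51 25
f 50 51 36
f 24 36 34
f 36 25 35
f 34 35 23
f 36 35 34
f 24 34 41
f 34 23 40
f 41 40 27
f 34 40 41
f 24 41 46
f 41 27 47
f 46 47 29
f 41 47 46
f 24 46 50
f 46 29 53
f 50 53 30
f 46 53 50
f 25 51 39
f 51 30 52
f 39 52 26
f 51 52 39
f 23 35 59
f 35 25 60
f 59 60 32
f 35 60 59
f 27 40 56
f 40 23 55
f 56 55 31
f 40 55 56
f 29 47 48
f 47 27 44
f 48 44 28
f 47 44 48
f 30 53 49
f 53 29 45
f 49 45 22
f 53 45 49
f 64 63 66
f 64 66 65
f 66 63 67
f 66 67 65
f 67 63 68
f 67 68 65
f 68 63 69
f 68 69 65
f 69 63 70
f 69 70 65
f 70 63 71
f 70 71 65
f 71 63 72
f 71 72 65
f 72 63 73
f 72 73 65
f 73 63 74
f 73 74 65
f 74 63 75
f 74 75 65
f 75 63 76
f 75 76 65
f 76 63 77
f 76 77 65
f 77 63 78
f 77 78 65
f 78 63 64
f 78 64 65
f 80 79 83
f 80 83 81
f 81 83 84
f 81 84 82
f 83 79 85
f 83 85 84
f 84 85 86
f 84 86 82
f 85 79 87
f 85 87 86
f 86 87 88
f 86 88 82
f 87 79 89
f 87 89 88
f 88 89 90
f 88 90 82
f 89 79 91
f 89 91 90
f 90 91 92
f 90 92 82
f 91 79 93
f 91 93 92
f 92 93 94
f 92 94 82
f 93 79 95
f 93 95 94
f 94 95 96
f 94 96 82
f 95 79 80
f 95 80 96
f 96 80 81
f 96 81 82



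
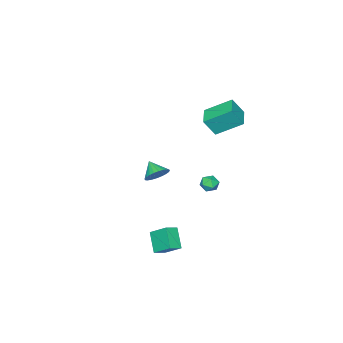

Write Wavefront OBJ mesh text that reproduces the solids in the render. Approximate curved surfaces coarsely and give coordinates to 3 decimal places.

v -1.922 -2.983 -1.854
v -1.348 -3.47 -2.248
v -2.198 -3.897 -1.126
v -1.164 -3.335 -2.008
v -1.095 -3.146 -1.745
v -1.152 -2.932 -1.498
v -1.326 -2.726 -1.305
v -1.591 -2.559 -1.196
v -1.907 -2.457 -1.186
v -2.224 -2.435 -1.279
v -2.496 -2.496 -1.459
v -2.68 -2.631 -1.699
v -2.749 -2.82 -1.963
v -2.692 -3.034 -2.21
v -2.518 -3.24 -2.403
v -2.253 -3.407 -2.512
v -1.938 -3.509 -2.521
v -1.62 -3.532 -2.428
v -4.235 -0.27 2.807
v -3.676 -0.746 3.952
v -5.179 1.125 3.847
v -4.62 0.649 4.992
v -3.1 0.631 2.628
v -2.541 0.155 3.773
v -4.044 2.026 3.668
v -3.485 1.55 4.813
v -0.503 2.899 -0.015
v -0.042 3.026 0.413
v -0.658 1.974 0.427
v -0.197 2.101 0.855
v -0.751 2.425 0.874
v -0.654 2.997 0.6
v -0.046 2.003 0.24
v 0.051 2.575 -0.034
v 0.241 2.473 0.57
v -0.195 2.733 0.962
v -0.505 2.267 -0.122
v -0.941 2.527 0.27
v 3.929 2.81 -3.226
v 3.323 1.965 -2.172
v 3.807 3.932 -2.396
v 3.201 3.087 -1.343
v 4.719 2.653 -2.897
v 4.113 1.808 -1.844
v 4.597 3.775 -2.068
v 3.991 2.93 -1.014
f 2 1 4
f 2 4 3
f 4 1 5
f 4 5 3
f 5 1 6
f 5 6 3
f 6 1 7
f 6 7 3
f 7 1 8
f 7 8 3
f 8 1 9
f 8 9 3
f 9 1 10
f 9 10 3
f 10 1 11
f 10 11 3
f 11 1 12
f 11 12 3
f 12 1 13
f 12 13 3
f 13 1 14
f 13 14 3
f 14 1 15
f 14 15 3
f 15 1 16
f 15 16 3
f 16 1 17
f 16 17 3
f 17 1 18
f 17 18 3
f 18 1 2
f 18 2 3
f 20 22 19
f 23 20 19
f 19 22 21
f 21 23 19
f 20 26 22
f 24 20 23
f 24 26 20
f 22 26 21
f 25 23 21
f 21 26 25
f 25 24 23
f 26 24 25
f 27 38 32
f 27 32 28
f 27 28 34
f 27 34 37
f 27 37 38
f 28 32 36
f 32 38 31
f 38 37 29
f 37 34 33
f 34 28 35
f 30 36 31
f 30 31 29
f 30 29 33
f 30 33 35
f 30 35 36
f 31 36 32
f 29 31 38
f 33 29 37
f 35 33 34
f 36 35 28
f 40 42 39
f 43 40 39
f 39 42 41
f 41 43 39
f 40 46 42
f 44 40 43
f 44 46 40
f 42 46 41
f 45 43 41
f 41 46 45
f 45 44 43
f 46 44 45



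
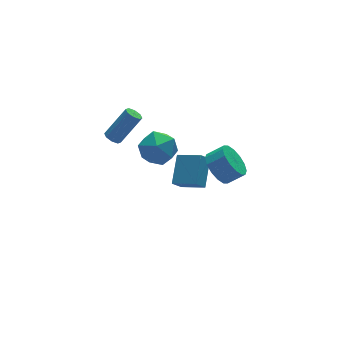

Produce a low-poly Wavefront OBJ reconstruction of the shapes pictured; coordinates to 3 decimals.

v 0.617 2.045 2.334
v 1.241 1.556 1.463
v 0.459 0.344 3.177
v 1.083 -0.145 2.306
v 1.605 0.589 3.064
v 1.703 1.641 2.543
v -0.003 0.259 2.097
v 0.095 1.311 1.576
v 0.858 0.452 1.317
v 1.852 0.656 1.915
v -0.152 1.244 2.725
v 0.842 1.448 3.323
v 4.129 1.795 -3.315
v 3.499 1.692 -2.625
v 3.294 2.963 -3.901
v 2.665 2.859 -3.21
v 5.095 3.021 -2.25
v 4.466 2.917 -1.559
v 4.261 4.188 -2.835
v 3.631 4.085 -2.145
v 3.045 -1.356 1.536
v 3.553 -1.717 0.716
v 4.383 -2.066 1.383
v 3.875 -1.704 2.204
v 3.721 -1.213 0.772
v 4.55 -1.562 1.439
v 3.707 -0.748 1.032
v 4.536 -1.097 1.699
v 3.516 -0.446 1.427
v 4.345 -0.795 2.094
v 3.199 -0.387 1.852
v 4.028 -0.736 2.519
v 2.841 -0.588 2.192
v 3.67 -0.937 2.859
v 2.537 -0.994 2.357
v 3.367 -1.343 3.024
v 2.37 -1.498 2.301
v 3.199 -1.847 2.968
v 2.384 -1.963 2.041
v 3.213 -2.312 2.708
v 2.575 -2.265 1.646
v 3.404 -2.614 2.313
v 2.892 -2.324 1.221
v 3.721 -2.673 1.888
v 3.25 -2.123 0.881
v 4.079 -2.472 1.548
v -1.09 2.257 2.944
v -0.839 2.668 2.777
v 0.362 2.574 4.349
v 0.11 2.163 4.516
v -1.138 2.761 3.011
v 0.063 2.666 4.582
v -1.409 2.558 3.205
v -0.208 2.464 4.777
v -1.493 2.179 3.247
v -0.293 2.085 4.819
v -1.342 1.846 3.111
v -0.141 1.752 4.683
v -1.043 1.754 2.878
v 0.158 1.659 4.449
v -0.772 1.956 2.683
v 0.429 1.862 4.255
v -0.687 2.335 2.641
v 0.513 2.241 4.213
f 1 12 6
f 1 6 2
f 1 2 8
f 1 8 11
f 1 11 12
f 2 6 10
f 6 12 5
f 12 11 3
f 11 8 7
f 8 2 9
f 4 10 5
f 4 5 3
f 4 3 7
f 4 7 9
f 4 9 10
f 5 10 6
f 3 5 12
f 7 3 11
f 9 7 8
f 10 9 2
f 14 16 13
f 17 14 13
f 13 16 15
f 15 17 13
f 14 20 16
f 18 14 17
f 18 20 14
f 16 20 15
f 19 17 15
f 15 20 19
f 19 18 17
f 20 18 19
f 22 21 25
f 22 25 23
f 23 25 26
f 23 26 24
f 25 21 27
f 25 27 26
f 26 27 28
f 26 28 24
f 27 21 29
f 27 29 28
f 28 29 30
f 28 30 24
f 29 21 31
f 29 31 30
f 30 31 32
f 30 32 24
f 31 21 33
f 31 33 32
f 32 33 34
f 32 34 24
f 33 21 35
f 33 35 34
f 34 35 36
f 34 36 24
f 35 21 37
f 35 37 36
f 36 37 38
f 36 38 24
f 37 21 39
f 37 39 38
f 38 39 40
f 38 40 24
f 39 21 41
f 39 41 40
f 40 41 42
f 40 42 24
f 41 21 43
f 41 43 42
f 42 43 44
f 42 44 24
f 43 21 45
f 43 45 44
f 44 45 46
f 44 46 24
f 45 21 22
f 45 22 46
f 46 22 23
f 46 23 24
f 48 47 51
f 48 51 49
f 49 51 52
f 49 52 50
f 51 47 53
f 51 53 52
f 52 53 54
f 52 54 50
f 53 47 55
f 53 55 54
f 54 55 56
f 54 56 50
f 55 47 57
f 55 57 56
f 56 57 58
f 56 58 50
f 57 47 59
f 57 59 58
f 58 59 60
f 58 60 50
f 59 47 61
f 59 61 60
f 60 61 62
f 60 62 50
f 61 47 63
f 61 63 62
f 62 63 64
f 62 64 50
f 63 47 48
f 63 48 64
f 64 48 49
f 64 49 50



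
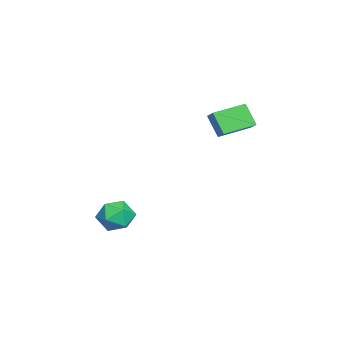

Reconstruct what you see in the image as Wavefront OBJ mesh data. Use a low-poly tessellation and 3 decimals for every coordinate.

v 0.087 2.495 2.767
v -0.368 1.914 3.861
v -0.874 3.825 3.073
v -1.329 3.245 4.168
v 0.769 2.875 3.252
v 0.314 2.295 4.347
v -0.192 4.206 3.559
v -0.647 3.625 4.653
v 0.975 -1.124 -2.119
v 1.654 -1.57 -1.538
v 0.686 -2.53 -2.862
v 1.365 -2.976 -2.281
v 0.506 -2.653 -1.887
v 0.684 -1.784 -1.428
v 1.656 -2.316 -2.972
v 1.834 -1.447 -2.513
v 2.075 -2.307 -2.065
v 1.364 -2.515 -1.395
v 0.976 -1.585 -3.005
v 0.265 -1.793 -2.335
f 2 4 1
f 5 2 1
f 1 4 3
f 3 5 1
f 2 8 4
f 6 2 5
f 6 8 2
f 4 8 3
f 7 5 3
f 3 8 7
f 7 6 5
f 8 6 7
f 9 20 14
f 9 14 10
f 9 10 16
f 9 16 19
f 9 19 20
f 10 14 18
f 14 20 13
f 20 19 11
f 19 16 15
f 16 10 17
f 12 18 13
f 12 13 11
f 12 11 15
f 12 15 17
f 12 17 18
f 13 18 14
f 11 13 20
f 15 11 19
f 17 15 16
f 18 17 10



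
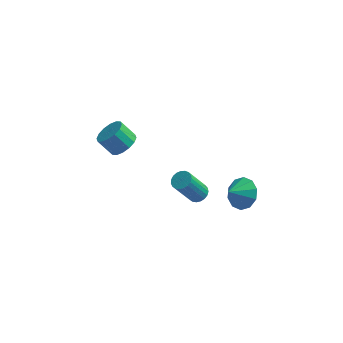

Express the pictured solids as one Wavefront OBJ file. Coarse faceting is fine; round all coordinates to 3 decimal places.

v -3.313 2.509 2.906
v -2.852 1.845 3.386
v -3.725 1.968 4.394
v -4.187 2.631 3.914
v -2.642 2.264 3.516
v -3.515 2.387 4.525
v -2.612 2.749 3.484
v -3.485 2.871 4.492
v -2.77 3.169 3.296
v -3.643 3.292 4.305
v -3.074 3.412 3.004
v -3.947 3.535 4.012
v -3.441 3.414 2.685
v -4.315 3.536 3.694
v -3.775 3.172 2.426
v -4.648 3.295 3.434
v -3.985 2.753 2.295
v -4.858 2.876 3.304
v -4.015 2.269 2.328
v -4.888 2.391 3.336
v -3.857 1.848 2.515
v -4.73 1.971 3.524
v -3.553 1.605 2.808
v -4.426 1.728 3.816
v -3.185 1.604 3.126
v -4.059 1.726 4.135
v 1.341 0.81 0.831
v 1.688 1.27 1.153
v 0.806 0.65 2.99
v 0.459 0.19 2.669
v 1.458 1.406 1.089
v 0.577 0.786 2.926
v 1.208 1.439 0.98
v 0.327 0.819 2.817
v 0.981 1.363 0.846
v 0.1 0.744 2.683
v 0.817 1.192 0.709
v -0.065 0.572 2.546
v 0.742 0.954 0.593
v -0.139 0.334 2.43
v 0.772 0.692 0.518
v -0.11 0.072 2.356
v 0.899 0.45 0.498
v 0.018 -0.17 2.335
v 1.103 0.27 0.535
v 0.222 -0.35 2.373
v 1.348 0.183 0.624
v 0.467 -0.436 2.461
v 1.592 0.205 0.748
v 0.711 -0.414 2.585
v 1.792 0.332 0.887
v 0.911 -0.288 2.724
v 1.914 0.541 1.016
v 1.033 -0.079 2.853
v 1.937 0.797 1.113
v 1.056 0.177 2.95
v 1.857 1.054 1.162
v 0.976 0.435 2.999
v 3.858 1.046 1.021
v 4.738 0.456 1.277
v 3.142 0.334 1.839
v 4.706 0.977 1.703
v 4.35 1.524 1.868
v 3.806 1.889 1.71
v 3.282 1.932 1.289
v 2.978 1.637 0.765
v 3.011 1.116 0.339
v 3.367 0.568 0.174
v 3.91 0.204 0.332
v 4.434 0.161 0.753
f 2 1 5
f 2 5 3
f 3 5 6
f 3 6 4
f 5 1 7
f 5 7 6
f 6 7 8
f 6 8 4
f 7 1 9
f 7 9 8
f 8 9 10
f 8 10 4
f 9 1 11
f 9 11 10
f 10 11 12
f 10 12 4
f 11 1 13
f 11 13 12
f 12 13 14
f 12 14 4
f 13 1 15
f 13 15 14
f 14 15 16
f 14 16 4
f 15 1 17
f 15 17 16
f 16 17 18
f 16 18 4
f 17 1 19
f 17 19 18
f 18 19 20
f 18 20 4
f 19 1 21
f 19 21 20
f 20 21 22
f 20 22 4
f 21 1 23
f 21 23 22
f 22 23 24
f 22 24 4
f 23 1 25
f 23 25 24
f 24 25 26
f 24 26 4
f 25 1 2
f 25 2 26
f 26 2 3
f 26 3 4
f 28 27 31
f 28 31 29
f 29 31 32
f 29 32 30
f 31 27 33
f 31 33 32
f 32 33 34
f 32 34 30
f 33 27 35
f 33 35 34
f 34 35 36
f 34 36 30
f 35 27 37
f 35 37 36
f 36 37 38
f 36 38 30
f 37 27 39
f 37 39 38
f 38 39 40
f 38 40 30
f 39 27 41
f 39 41 40
f 40 41 42
f 40 42 30
f 41 27 43
f 41 43 42
f 42 43 44
f 42 44 30
f 43 27 45
f 43 45 44
f 44 45 46
f 44 46 30
f 45 27 47
f 45 47 46
f 46 47 48
f 46 48 30
f 47 27 49
f 47 49 48
f 48 49 50
f 48 50 30
f 49 27 51
f 49 51 50
f 50 51 52
f 50 52 30
f 51 27 53
f 51 53 52
f 52 53 54
f 52 54 30
f 53 27 55
f 53 55 54
f 54 55 56
f 54 56 30
f 55 27 57
f 55 57 56
f 56 57 58
f 56 58 30
f 57 27 28
f 57 28 58
f 58 28 29
f 58 29 30
f 60 59 62
f 60 62 61
f 62 59 63
f 62 63 61
f 63 59 64
f 63 64 61
f 64 59 65
f 64 65 61
f 65 59 66
f 65 66 61
f 66 59 67
f 66 67 61
f 67 59 68
f 67 68 61
f 68 59 69
f 68 69 61
f 69 59 70
f 69 70 61
f 70 59 60
f 70 60 61



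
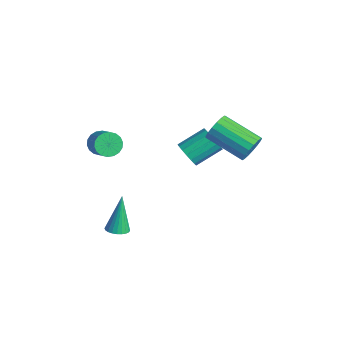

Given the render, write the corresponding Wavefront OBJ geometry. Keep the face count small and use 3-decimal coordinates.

v 2.876 -3.885 -2.642
v 3.17 -3.389 -2.707
v 2.464 -3.395 -0.758
v 2.962 -3.326 -2.769
v 2.741 -3.348 -2.812
v 2.54 -3.451 -2.829
v 2.391 -3.621 -2.817
v 2.315 -3.831 -2.779
v 2.325 -4.049 -2.72
v 2.419 -4.242 -2.649
v 2.583 -4.381 -2.577
v 2.791 -4.445 -2.515
v 3.012 -4.423 -2.472
v 3.212 -4.32 -2.455
v 3.362 -4.15 -2.467
v 3.437 -3.94 -2.505
v 3.427 -3.722 -2.564
v 3.334 -3.528 -2.635
v 3.925 2.54 1.256
v 4.307 2.378 1.893
v 2.616 1.418 2.661
v 2.235 1.58 2.024
v 4.154 2.701 1.963
v 2.464 1.741 2.73
v 3.95 2.987 1.87
v 2.26 2.027 2.638
v 3.74 3.171 1.637
v 2.049 2.211 2.405
v 3.572 3.21 1.317
v 1.882 2.25 2.084
v 3.485 3.096 0.983
v 1.795 2.136 1.75
v 3.499 2.854 0.711
v 1.809 1.894 1.479
v 3.611 2.541 0.564
v 1.92 1.58 1.332
v 3.794 2.227 0.576
v 2.104 1.267 1.344
v 4.008 1.985 0.744
v 2.318 1.025 1.511
v 4.203 1.87 1.029
v 2.512 0.91 1.796
v 4.334 1.909 1.366
v 2.643 0.948 2.133
v 4.371 2.092 1.678
v 2.681 1.132 2.445
v 0.966 -3.645 2.037
v 1.294 -3.886 1.505
v 2.243 -3.975 2.131
v 1.914 -3.735 2.663
v 1.337 -3.592 1.482
v 2.286 -3.681 2.108
v 1.306 -3.308 1.569
v 2.255 -3.397 2.195
v 1.208 -3.091 1.749
v 2.157 -3.18 2.374
v 1.062 -2.984 1.986
v 2.011 -3.073 2.611
v 0.897 -3.008 2.233
v 1.845 -3.097 2.858
v 0.745 -3.158 2.441
v 1.694 -3.248 3.067
v 0.637 -3.405 2.569
v 1.586 -3.494 3.195
v 0.594 -3.699 2.592
v 1.543 -3.788 3.218
v 0.625 -3.983 2.505
v 1.574 -4.072 3.131
v 0.723 -4.2 2.326
v 1.672 -4.289 2.951
v 0.869 -4.307 2.089
v 1.818 -4.396 2.714
v 1.035 -4.283 1.842
v 1.983 -4.372 2.467
v 1.186 -4.132 1.633
v 2.135 -4.222 2.259
v 1.416 0.552 -0.217
v 1.75 0.839 -0.799
v 1.878 2.176 -0.065
v 1.544 1.888 0.517
v 1.411 0.903 -0.856
v 1.539 2.24 -0.123
v 1.074 0.887 -0.768
v 1.201 2.223 -0.034
v 0.815 0.793 -0.553
v 0.942 2.13 0.181
v 0.693 0.645 -0.26
v 0.821 1.981 0.473
v 0.738 0.475 0.042
v 0.865 1.811 0.775
v 0.937 0.322 0.284
v 1.065 1.659 1.018
v 1.247 0.223 0.413
v 1.374 1.559 1.146
v 1.595 0.198 0.397
v 1.723 1.535 1.13
v 1.902 0.255 0.24
v 2.03 1.591 0.973
v 2.098 0.379 -0.021
v 2.226 1.716 0.712
v 2.138 0.543 -0.327
v 2.265 1.88 0.406
v 2.012 0.709 -0.608
v 2.14 2.046 0.126
f 2 1 4
f 2 4 3
f 4 1 5
f 4 5 3
f 5 1 6
f 5 6 3
f 6 1 7
f 6 7 3
f 7 1 8
f 7 8 3
f 8 1 9
f 8 9 3
f 9 1 10
f 9 10 3
f 10 1 11
f 10 11 3
f 11 1 12
f 11 12 3
f 12 1 13
f 12 13 3
f 13 1 14
f 13 14 3
f 14 1 15
f 14 15 3
f 15 1 16
f 15 16 3
f 16 1 17
f 16 17 3
f 17 1 18
f 17 18 3
f 18 1 2
f 18 2 3
f 20 19 23
f 20 23 21
f 21 23 24
f 21 24 22
f 23 19 25
f 23 25 24
f 24 25 26
f 24 26 22
f 25 19 27
f 25 27 26
f 26 27 28
f 26 28 22
f 27 19 29
f 27 29 28
f 28 29 30
f 28 30 22
f 29 19 31
f 29 31 30
f 30 31 32
f 30 32 22
f 31 19 33
f 31 33 32
f 32 33 34
f 32 34 22
f 33 19 35
f 33 35 34
f 34 35 36
f 34 36 22
f 35 19 37
f 35 37 36
f 36 37 38
f 36 38 22
f 37 19 39
f 37 39 38
f 38 39 40
f 38 40 22
f 39 19 41
f 39 41 40
f 40 41 42
f 40 42 22
f 41 19 43
f 41 43 42
f 42 43 44
f 42 44 22
f 43 19 45
f 43 45 44
f 44 45 46
f 44 46 22
f 45 19 20
f 45 20 46
f 46 20 21
f 46 21 22
f 48 47 51
f 48 51 49
f 49 51 52
f 49 52 50
f 51 47 53
f 51 53 52
f 52 53 54
f 52 54 50
f 53 47 55
f 53 55 54
f 54 55 56
f 54 56 50
f 55 47 57
f 55 57 56
f 56 57 58
f 56 58 50
f 57 47 59
f 57 59 58
f 58 59 60
f 58 60 50
f 59 47 61
f 59 61 60
f 60 61 62
f 60 62 50
f 61 47 63
f 61 63 62
f 62 63 64
f 62 64 50
f 63 47 65
f 63 65 64
f 64 65 66
f 64 66 50
f 65 47 67
f 65 67 66
f 66 67 68
f 66 68 50
f 67 47 69
f 67 69 68
f 68 69 70
f 68 70 50
f 69 47 71
f 69 71 70
f 70 71 72
f 70 72 50
f 71 47 73
f 71 73 72
f 72 73 74
f 72 74 50
f 73 47 75
f 73 75 74
f 74 75 76
f 74 76 50
f 75 47 48
f 75 48 76
f 76 48 49
f 76 49 50
f 78 77 81
f 78 81 79
f 79 81 82
f 79 82 80
f 81 77 83
f 81 83 82
f 82 83 84
f 82 84 80
f 83 77 85
f 83 85 84
f 84 85 86
f 84 86 80
f 85 77 87
f 85 87 86
f 86 87 88
f 86 88 80
f 87 77 89
f 87 89 88
f 88 89 90
f 88 90 80
f 89 77 91
f 89 91 90
f 90 91 92
f 90 92 80
f 91 77 93
f 91 93 92
f 92 93 94
f 92 94 80
f 93 77 95
f 93 95 94
f 94 95 96
f 94 96 80
f 95 77 97
f 95 97 96
f 96 97 98
f 96 98 80
f 97 77 99
f 97 99 98
f 98 99 100
f 98 100 80
f 99 77 101
f 99 101 100
f 100 101 102
f 100 102 80
f 101 77 103
f 101 103 102
f 102 103 104
f 102 104 80
f 103 77 78
f 103 78 104
f 104 78 79
f 104 79 80



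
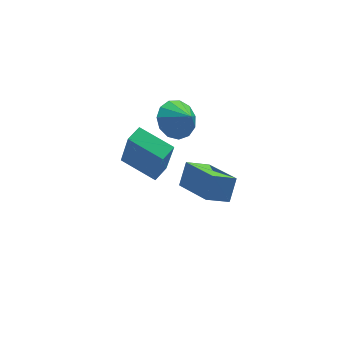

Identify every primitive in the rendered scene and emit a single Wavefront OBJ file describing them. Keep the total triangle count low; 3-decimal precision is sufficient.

v 1.576 -2.022 2.151
v 2.173 -3.892 3.028
v 0.564 -2.091 2.693
v 1.16 -3.961 3.57
v 2.02 -1.459 3.05
v 2.616 -3.329 3.927
v 1.007 -1.528 3.592
v 1.604 -3.398 4.469
v -0.88 2.205 0.275
v -0.678 1.644 2.372
v -0.24 2.773 0.365
v -0.039 2.212 2.462
v 0.319 0.928 -0.182
v 0.52 0.367 1.915
v 0.958 1.496 -0.092
v 1.16 0.935 2.005
v 1.61 2.242 2.533
v 2.397 2.07 1.94
v 2.07 1.538 3.347
v 2.53 2.519 2.253
v 2.371 2.88 2.656
v 1.971 3.038 3.019
v 1.456 2.944 3.228
v 0.99 2.627 3.217
v 0.721 2.188 2.988
v 0.735 1.766 2.615
v 1.026 1.495 2.216
v 1.503 1.461 1.918
v 2.014 1.675 1.815
f 2 4 1
f 5 2 1
f 1 4 3
f 3 5 1
f 2 8 4
f 6 2 5
f 6 8 2
f 4 8 3
f 7 5 3
f 3 8 7
f 7 6 5
f 8 6 7
f 10 12 9
f 13 10 9
f 9 12 11
f 11 13 9
f 10 16 12
f 14 10 13
f 14 16 10
f 12 16 11
f 15 13 11
f 11 16 15
f 15 14 13
f 16 14 15
f 18 17 20
f 18 20 19
f 20 17 21
f 20 21 19
f 21 17 22
f 21 22 19
f 22 17 23
f 22 23 19
f 23 17 24
f 23 24 19
f 24 17 25
f 24 25 19
f 25 17 26
f 25 26 19
f 26 17 27
f 26 27 19
f 27 17 28
f 27 28 19
f 28 17 29
f 28 29 19
f 29 17 18
f 29 18 19



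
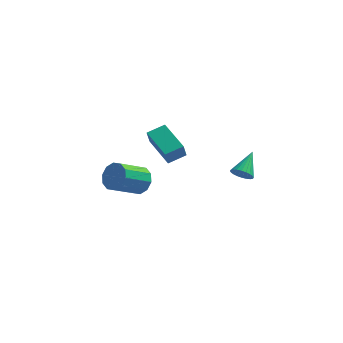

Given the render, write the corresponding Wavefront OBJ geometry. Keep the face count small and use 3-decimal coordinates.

v 3.202 -3.161 1.293
v 3.602 -3.011 0.872
v 3.558 -1.939 2.067
v 3.41 -2.905 0.792
v 3.185 -2.837 0.789
v 2.964 -2.819 0.862
v 2.778 -2.853 1.001
v 2.657 -2.933 1.184
v 2.619 -3.049 1.384
v 2.67 -3.181 1.57
v 2.801 -3.311 1.714
v 2.994 -3.418 1.794
v 3.218 -3.485 1.798
v 3.44 -3.504 1.725
v 3.625 -3.47 1.586
v 3.746 -3.389 1.402
v 3.784 -3.274 1.202
v 3.734 -3.141 1.016
v -2.711 2.038 -3.911
v -2.19 1.345 -4.06
v -3.328 0.269 -3.038
v -3.849 0.962 -2.889
v -2.016 1.591 -3.607
v -3.154 0.516 -2.585
v -2.108 2.008 -3.271
v -3.246 0.933 -2.249
v -2.43 2.437 -3.179
v -3.568 1.361 -2.157
v -2.86 2.713 -3.366
v -3.998 1.637 -2.344
v -3.232 2.731 -3.762
v -4.37 1.655 -2.74
v -3.406 2.484 -4.215
v -4.544 1.409 -3.193
v -3.314 2.067 -4.551
v -4.452 0.992 -3.529
v -2.992 1.639 -4.643
v -4.13 0.563 -3.621
v -2.562 1.363 -4.456
v -3.7 0.287 -3.434
v -0.287 -3.607 2.02
v -0.38 -3.909 2.863
v -1.42 -2.159 2.413
v -1.512 -2.461 3.256
v 0.512 -3.059 2.304
v 0.42 -3.361 3.147
v -0.62 -1.611 2.697
v -0.713 -1.913 3.54
f 2 1 4
f 2 4 3
f 4 1 5
f 4 5 3
f 5 1 6
f 5 6 3
f 6 1 7
f 6 7 3
f 7 1 8
f 7 8 3
f 8 1 9
f 8 9 3
f 9 1 10
f 9 10 3
f 10 1 11
f 10 11 3
f 11 1 12
f 11 12 3
f 12 1 13
f 12 13 3
f 13 1 14
f 13 14 3
f 14 1 15
f 14 15 3
f 15 1 16
f 15 16 3
f 16 1 17
f 16 17 3
f 17 1 18
f 17 18 3
f 18 1 2
f 18 2 3
f 20 19 23
f 20 23 21
f 21 23 24
f 21 24 22
f 23 19 25
f 23 25 24
f 24 25 26
f 24 26 22
f 25 19 27
f 25 27 26
f 26 27 28
f 26 28 22
f 27 19 29
f 27 29 28
f 28 29 30
f 28 30 22
f 29 19 31
f 29 31 30
f 30 31 32
f 30 32 22
f 31 19 33
f 31 33 32
f 32 33 34
f 32 34 22
f 33 19 35
f 33 35 34
f 34 35 36
f 34 36 22
f 35 19 37
f 35 37 36
f 36 37 38
f 36 38 22
f 37 19 39
f 37 39 38
f 38 39 40
f 38 40 22
f 39 19 20
f 39 20 40
f 40 20 21
f 40 21 22
f 42 44 41
f 45 42 41
f 41 44 43
f 43 45 41
f 42 48 44
f 46 42 45
f 46 48 42
f 44 48 43
f 47 45 43
f 43 48 47
f 47 46 45
f 48 46 47



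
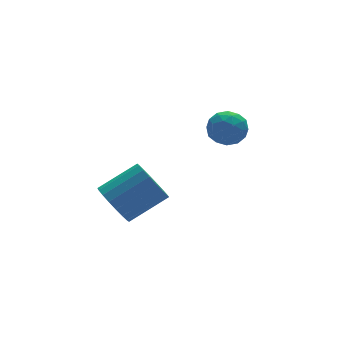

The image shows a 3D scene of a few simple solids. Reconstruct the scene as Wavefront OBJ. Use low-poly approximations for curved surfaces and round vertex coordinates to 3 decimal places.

v 2.43 1.738 1.438
v 3.049 2.387 1.048
v 3.611 0.693 1.572
v 4.23 1.342 1.182
v 3.859 1.494 2.074
v 3.129 2.14 1.991
v 3.531 0.94 0.629
v 2.801 1.586 0.546
v 3.729 1.894 0.548
v 3.932 2.236 1.441
v 2.728 0.844 1.179
v 2.931 1.186 2.072
v 2.636 2.155 1.232
v 4.024 0.925 1.388
v 3.806 1.015 1.913
v 4.17 1.397 1.683
v 2.683 2.01 1.786
v 3.047 2.391 1.557
v 3.523 1.866 2.159
v 3.613 0.689 1.063
v 3.977 1.07 0.834
v 2.49 1.683 0.937
v 2.854 2.065 0.707
v 3.137 1.214 0.461
v 3.4 2.246 0.708
v 4.093 1.631 0.787
v 3.683 1.395 0.462
v 3.254 1.775 0.413
v 3.519 2.447 1.233
v 4.213 1.833 1.312
v 3.995 1.922 1.836
v 3.566 2.302 1.788
v 3.919 2.157 0.939
v 2.447 1.247 1.308
v 3.141 0.633 1.387
v 3.094 0.778 0.832
v 2.665 1.158 0.784
v 2.567 1.449 1.833
v 3.26 0.834 1.912
v 3.406 1.305 2.207
v 2.977 1.685 2.158
v 2.741 0.923 1.681
v -2.342 0.98 -1.594
v -1.774 1.19 -2.512
v 0.03 1.07 -1.424
v -0.538 0.86 -0.506
v -1.855 1.637 -2.33
v -0.051 1.517 -1.242
v -2.032 1.953 -2.001
v -0.228 1.834 -0.913
v -2.27 2.077 -1.592
v -0.467 1.958 -0.504
v -2.523 1.984 -1.183
v -0.719 1.865 -0.095
v -2.74 1.692 -0.856
v -0.936 1.572 0.232
v -2.878 1.258 -0.675
v -1.074 1.139 0.413
v -2.91 0.77 -0.676
v -1.106 0.65 0.412
v -2.829 0.323 -0.858
v -1.025 0.203 0.23
v -2.652 0.006 -1.187
v -0.848 -0.113 -0.099
v -2.413 -0.118 -1.596
v -0.61 -0.237 -0.508
v -2.161 -0.025 -2.005
v -0.357 -0.144 -0.917
v -1.944 0.268 -2.332
v -0.14 0.148 -1.244
v -1.806 0.701 -2.513
v -0.002 0.582 -1.425
f 1 38 17
f 38 12 41
f 17 41 6
f 38 41 17
f 1 17 13
f 17 6 18
f 13 18 2
f 17 18 13
f 1 13 22
f 13 2 23
f 22 23 8
f 13 23 22
f 1 22 34
f 22 8 37
f 34 37 11
f 22 37 34
f 1 34 38
f 34 11 42
f 38 42 12
f 34 42 38
f 2 18 29
f 18 6 32
f 29 32 10
f 18 32 29
f 6 41 19
f 41 12 40
f 19 40 5
f 41 40 19
f 12 42 39
f 42 11 35
f 39 35 3
f 42 35 39
f 11 37 36
f 37 8 24
f 36 24 7
f 37 24 36
f 8 23 28
f 23 2 25
f 28 25 9
f 23 25 28
f 4 30 16
f 30 10 31
f 16 31 5
f 30 31 16
f 4 16 14
f 16 5 15
f 14 15 3
f 16 15 14
f 4 14 21
f 14 3 20
f 21 20 7
f 14 20 21
f 4 21 26
f 21 7 27
f 26 27 9
f 21 27 26
f 4 26 30
f 26 9 33
f 30 33 10
f 26 33 30
f 5 31 19
f 31 10 32
f 19 32 6
f 31 32 19
f 3 15 39
f 15 5 40
f 39 40 12
f 15 40 39
f 7 20 36
f 20 3 35
f 36 35 11
f 20 35 36
f 9 27 28
f 27 7 24
f 28 24 8
f 27 24 28
f 10 33 29
f 33 9 25
f 29 25 2
f 33 25 29
f 44 43 47
f 44 47 45
f 45 47 48
f 45 48 46
f 47 43 49
f 47 49 48
f 48 49 50
f 48 50 46
f 49 43 51
f 49 51 50
f 50 51 52
f 50 52 46
f 51 43 53
f 51 53 52
f 52 53 54
f 52 54 46
f 53 43 55
f 53 55 54
f 54 55 56
f 54 56 46
f 55 43 57
f 55 57 56
f 56 57 58
f 56 58 46
f 57 43 59
f 57 59 58
f 58 59 60
f 58 60 46
f 59 43 61
f 59 61 60
f 60 61 62
f 60 62 46
f 61 43 63
f 61 63 62
f 62 63 64
f 62 64 46
f 63 43 65
f 63 65 64
f 64 65 66
f 64 66 46
f 65 43 67
f 65 67 66
f 66 67 68
f 66 68 46
f 67 43 69
f 67 69 68
f 68 69 70
f 68 70 46
f 69 43 71
f 69 71 70
f 70 71 72
f 70 72 46
f 71 43 44
f 71 44 72
f 72 44 45
f 72 45 46



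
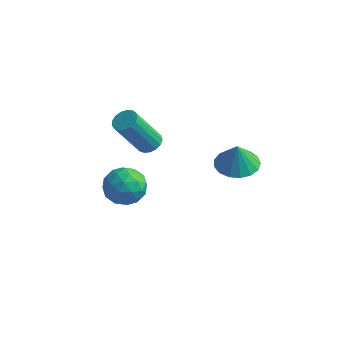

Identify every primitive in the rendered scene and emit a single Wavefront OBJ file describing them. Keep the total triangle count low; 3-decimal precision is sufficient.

v 0.181 1.3 0.393
v 0.667 1.022 0.401
v 0.125 0.121 2.114
v -0.361 0.4 2.107
v 0.72 1.247 0.536
v 0.178 0.347 2.249
v 0.649 1.485 0.638
v 0.108 0.584 2.352
v 0.471 1.68 0.685
v -0.07 0.779 2.398
v 0.227 1.788 0.664
v -0.314 0.887 2.378
v -0.028 1.785 0.582
v -0.569 0.884 2.295
v -0.235 1.67 0.456
v -0.777 0.769 2.17
v -0.347 1.471 0.316
v -0.888 0.57 2.03
v -0.338 1.233 0.194
v -0.88 0.332 1.907
v -0.21 1.01 0.117
v -0.752 0.109 1.83
v 0.007 0.854 0.104
v -0.534 -0.047 1.817
v 0.264 0.8 0.157
v -0.277 -0.101 1.87
v 0.502 0.861 0.264
v -0.039 -0.04 1.977
v 3.659 2.098 0.152
v 4.481 1.749 0.046
v 3.741 1.942 1.308
v 4.554 2.17 0.097
v 4.421 2.575 0.161
v 4.114 2.871 0.223
v 3.702 2.989 0.269
v 3.281 2.903 0.287
v 2.946 2.633 0.275
v 2.774 2.24 0.234
v 2.805 1.815 0.175
v 3.031 1.454 0.11
v 3.401 1.241 0.055
v 3.831 1.224 0.022
v 4.22 1.407 0.018
v -1.54 1.859 -2.298
v -0.626 2.069 -2.534
v -1.474 0.571 -3.186
v -0.56 0.781 -3.422
v -0.776 0.511 -2.519
v -0.817 1.306 -1.97
v -1.283 1.334 -3.75
v -1.324 2.129 -3.201
v -0.467 1.744 -3.432
v -0.154 1.236 -2.671
v -1.946 1.404 -3.049
v -1.633 0.896 -2.288
v -1.089 2.077 -2.338
v -1.011 0.563 -3.382
v -1.138 0.404 -2.851
v -0.601 0.528 -2.99
v -1.201 1.628 -2.007
v -0.664 1.752 -2.146
v -0.752 0.836 -2.137
v -1.436 0.888 -3.574
v -0.899 1.012 -3.713
v -1.499 2.112 -2.73
v -0.962 2.236 -2.869
v -1.348 1.804 -3.583
v -0.458 2.01 -3.005
v -0.419 1.253 -3.527
v -0.845 1.577 -3.719
v -0.869 2.045 -3.396
v -0.274 1.711 -2.557
v -0.235 0.954 -3.079
v -0.362 0.795 -2.548
v -0.386 1.262 -2.226
v -0.181 1.52 -3.085
v -1.865 1.686 -2.641
v -1.826 0.929 -3.163
v -1.714 1.378 -3.494
v -1.738 1.845 -3.172
v -1.681 1.387 -2.193
v -1.642 0.63 -2.715
v -1.231 0.595 -2.324
v -1.255 1.063 -2.001
v -1.919 1.12 -2.635
f 2 1 5
f 2 5 3
f 3 5 6
f 3 6 4
f 5 1 7
f 5 7 6
f 6 7 8
f 6 8 4
f 7 1 9
f 7 9 8
f 8 9 10
f 8 10 4
f 9 1 11
f 9 11 10
f 10 11 12
f 10 12 4
f 11 1 13
f 11 13 12
f 12 13 14
f 12 14 4
f 13 1 15
f 13 15 14
f 14 15 16
f 14 16 4
f 15 1 17
f 15 17 16
f 16 17 18
f 16 18 4
f 17 1 19
f 17 19 18
f 18 19 20
f 18 20 4
f 19 1 21
f 19 21 20
f 20 21 22
f 20 22 4
f 21 1 23
f 21 23 22
f 22 23 24
f 22 24 4
f 23 1 25
f 23 25 24
f 24 25 26
f 24 26 4
f 25 1 27
f 25 27 26
f 26 27 28
f 26 28 4
f 27 1 2
f 27 2 28
f 28 2 3
f 28 3 4
f 30 29 32
f 30 32 31
f 32 29 33
f 32 33 31
f 33 29 34
f 33 34 31
f 34 29 35
f 34 35 31
f 35 29 36
f 35 36 31
f 36 29 37
f 36 37 31
f 37 29 38
f 37 38 31
f 38 29 39
f 38 39 31
f 39 29 40
f 39 40 31
f 40 29 41
f 40 41 31
f 41 29 42
f 41 42 31
f 42 29 43
f 42 43 31
f 43 29 30
f 43 30 31
f 44 81 60
f 81 55 84
f 60 84 49
f 81 84 60
f 44 60 56
f 60 49 61
f 56 61 45
f 60 61 56
f 44 56 65
f 56 45 66
f 65 66 51
f 56 66 65
f 44 65 77
f 65 51 80
f 77 80 54
f 65 80 77
f 44 77 81
f 77 54 85
f 81 85 55
f 77 85 81
f 45 61 72
f 61 49 75
f 72 75 53
f 61 75 72
f 49 84 62
f 84 55 83
f 62 83 48
f 84 83 62
f 55 85 82
f 85 54 78
f 82 78 46
f 85 78 82
f 54 80 79
f 80 51 67
f 79 67 50
f 80 67 79
f 51 66 71
f 66 45 68
f 71 68 52
f 66 68 71
f 47 73 59
f 73 53 74
f 59 74 48
f 73 74 59
f 47 59 57
f 59 48 58
f 57 58 46
f 59 58 57
f 47 57 64
f 57 46 63
f 64 63 50
f 57 63 64
f 47 64 69
f 64 50 70
f 69 70 52
f 64 70 69
f 47 69 73
f 69 52 76
f 73 76 53
f 69 76 73
f 48 74 62
f 74 53 75
f 62 75 49
f 74 75 62
f 46 58 82
f 58 48 83
f 82 83 55
f 58 83 82
f 50 63 79
f 63 46 78
f 79 78 54
f 63 78 79
f 52 70 71
f 70 50 67
f 71 67 51
f 70 67 71
f 53 76 72
f 76 52 68
f 72 68 45
f 76 68 72



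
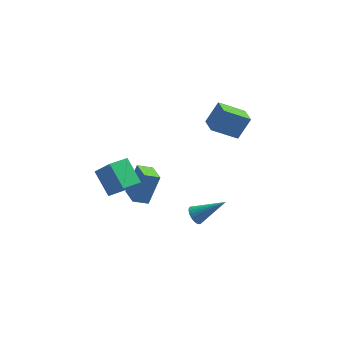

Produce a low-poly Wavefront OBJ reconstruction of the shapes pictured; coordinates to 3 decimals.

v 0.825 -2.596 -1.495
v 1.1 -2.257 -1.779
v 2.215 -2.844 -0.445
v 1.017 -2.135 -1.64
v 0.905 -2.082 -1.48
v 0.781 -2.108 -1.321
v 0.663 -2.207 -1.189
v 0.57 -2.366 -1.104
v 0.516 -2.56 -1.078
v 0.509 -2.759 -1.116
v 0.55 -2.934 -1.212
v 0.633 -3.057 -1.35
v 0.745 -3.109 -1.511
v 0.869 -3.084 -1.669
v 0.987 -2.984 -1.801
v 1.08 -2.825 -1.887
v 1.134 -2.631 -1.912
v 1.141 -2.432 -1.874
v -1.945 -1.507 -0.908
v -1.268 -0.993 0.506
v -2.091 -0.443 -1.225
v -1.414 0.071 0.189
v -1.186 -1.511 -1.269
v -0.509 -0.997 0.145
v -1.332 -0.447 -1.586
v -0.655 0.067 -0.172
v -2.234 -1.512 0.136
v -3.199 -2.237 0.67
v -2.656 -0.364 0.932
v -3.621 -1.089 1.466
v -1.579 -1.811 0.914
v -2.544 -2.536 1.448
v -2.001 -0.663 1.71
v -2.966 -1.388 2.244
v 3.596 0.509 0.777
v 2.3 0.669 1.594
v 3.541 1.449 0.505
v 2.245 1.609 1.322
v 4.295 0.851 1.818
v 2.999 1.011 2.635
v 4.24 1.791 1.546
v 2.944 1.951 2.363
f 2 1 4
f 2 4 3
f 4 1 5
f 4 5 3
f 5 1 6
f 5 6 3
f 6 1 7
f 6 7 3
f 7 1 8
f 7 8 3
f 8 1 9
f 8 9 3
f 9 1 10
f 9 10 3
f 10 1 11
f 10 11 3
f 11 1 12
f 11 12 3
f 12 1 13
f 12 13 3
f 13 1 14
f 13 14 3
f 14 1 15
f 14 15 3
f 15 1 16
f 15 16 3
f 16 1 17
f 16 17 3
f 17 1 18
f 17 18 3
f 18 1 2
f 18 2 3
f 20 22 19
f 23 20 19
f 19 22 21
f 21 23 19
f 20 26 22
f 24 20 23
f 24 26 20
f 22 26 21
f 25 23 21
f 21 26 25
f 25 24 23
f 26 24 25
f 28 30 27
f 31 28 27
f 27 30 29
f 29 31 27
f 28 34 30
f 32 28 31
f 32 34 28
f 30 34 29
f 33 31 29
f 29 34 33
f 33 32 31
f 34 32 33
f 36 38 35
f 39 36 35
f 35 38 37
f 37 39 35
f 36 42 38
f 40 36 39
f 40 42 36
f 38 42 37
f 41 39 37
f 37 42 41
f 41 40 39
f 42 40 41

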